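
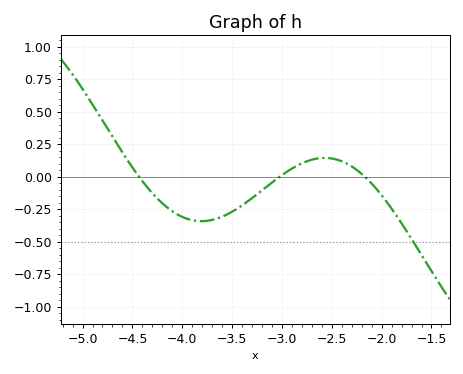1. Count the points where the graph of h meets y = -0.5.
1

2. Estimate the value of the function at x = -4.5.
0.07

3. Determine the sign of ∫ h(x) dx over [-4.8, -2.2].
negative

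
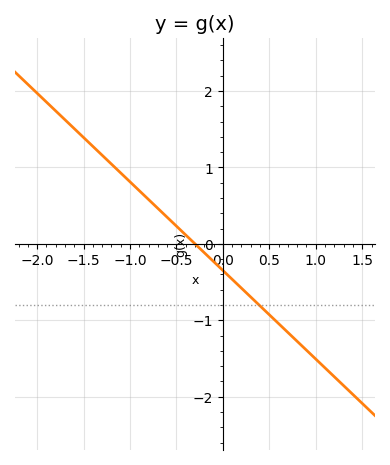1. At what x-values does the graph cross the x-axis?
-0.3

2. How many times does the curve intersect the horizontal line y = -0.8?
1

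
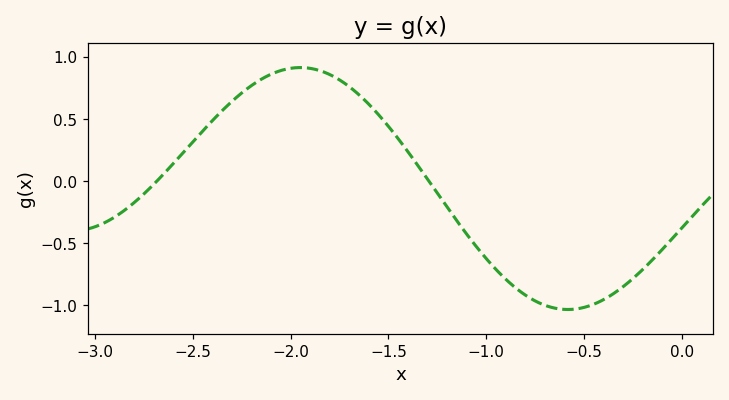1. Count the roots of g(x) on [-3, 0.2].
2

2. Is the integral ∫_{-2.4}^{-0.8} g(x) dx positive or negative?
positive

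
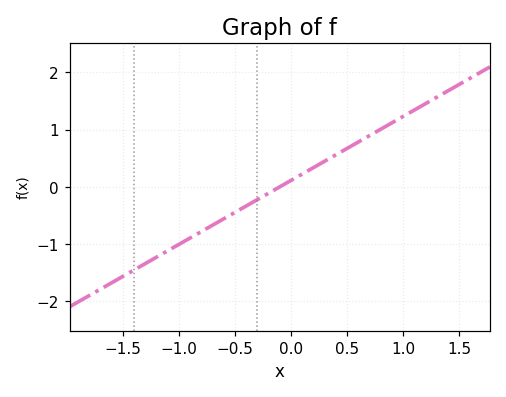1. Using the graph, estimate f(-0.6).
-0.6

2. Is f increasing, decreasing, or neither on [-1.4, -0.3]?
increasing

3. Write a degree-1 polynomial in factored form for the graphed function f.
y = 1.12(x + 0.1)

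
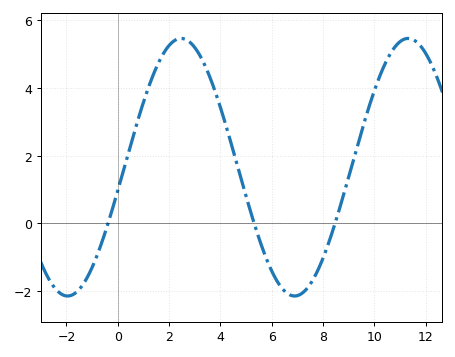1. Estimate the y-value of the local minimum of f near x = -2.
-2.2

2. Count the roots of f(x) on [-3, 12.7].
3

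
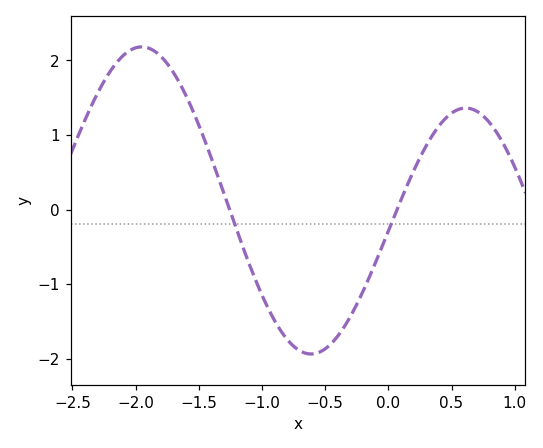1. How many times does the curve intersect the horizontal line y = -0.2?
2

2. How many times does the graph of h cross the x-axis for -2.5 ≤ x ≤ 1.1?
2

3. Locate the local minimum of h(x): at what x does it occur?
-0.6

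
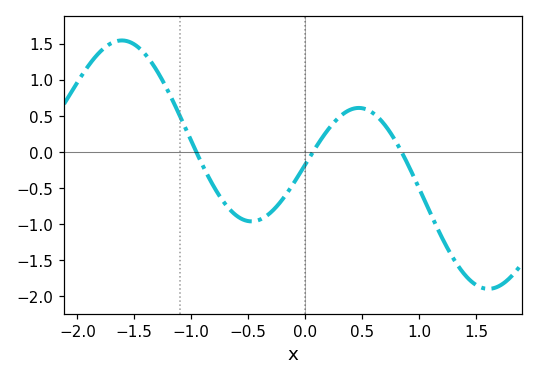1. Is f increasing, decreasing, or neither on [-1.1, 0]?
neither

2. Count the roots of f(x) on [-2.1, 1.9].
3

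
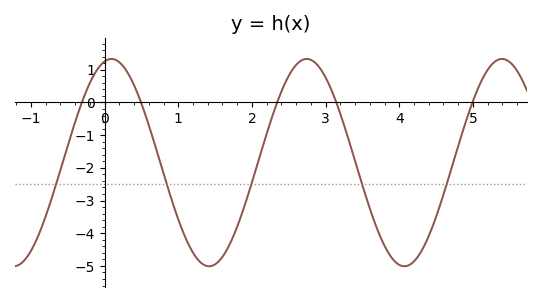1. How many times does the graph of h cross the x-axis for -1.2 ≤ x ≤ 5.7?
5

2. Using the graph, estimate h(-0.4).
-0.597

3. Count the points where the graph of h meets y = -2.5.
5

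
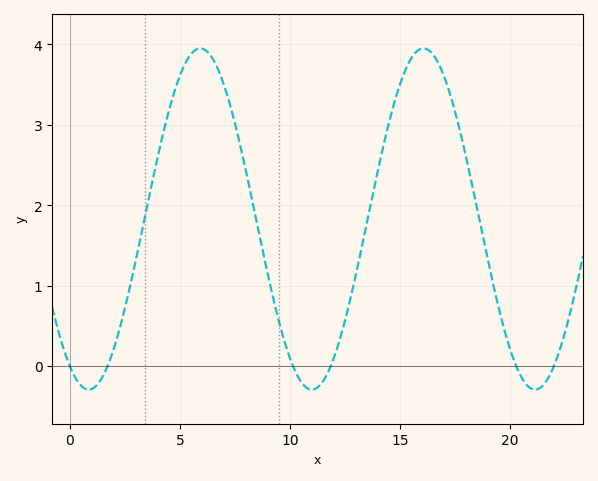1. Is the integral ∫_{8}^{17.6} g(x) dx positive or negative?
positive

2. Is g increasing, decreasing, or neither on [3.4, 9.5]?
neither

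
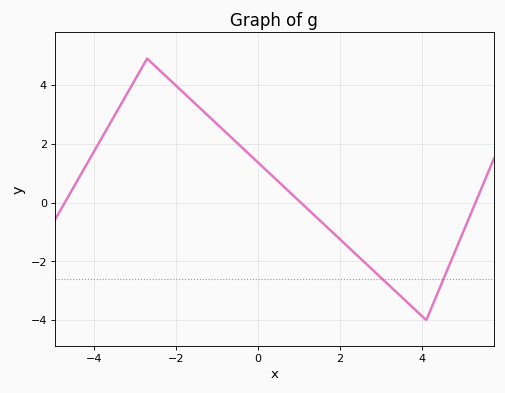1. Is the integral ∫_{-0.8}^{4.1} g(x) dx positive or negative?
negative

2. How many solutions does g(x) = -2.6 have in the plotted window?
2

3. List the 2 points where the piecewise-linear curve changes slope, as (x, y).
(-2.7, 4.9); (4.1, -4)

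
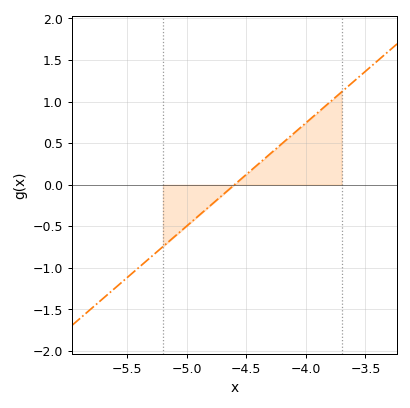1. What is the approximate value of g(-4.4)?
0.25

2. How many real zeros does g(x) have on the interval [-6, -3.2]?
1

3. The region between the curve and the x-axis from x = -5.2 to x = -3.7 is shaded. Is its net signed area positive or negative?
positive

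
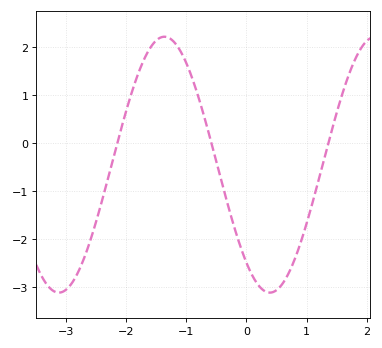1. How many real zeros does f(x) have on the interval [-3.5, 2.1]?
3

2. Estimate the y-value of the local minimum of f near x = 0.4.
-3.1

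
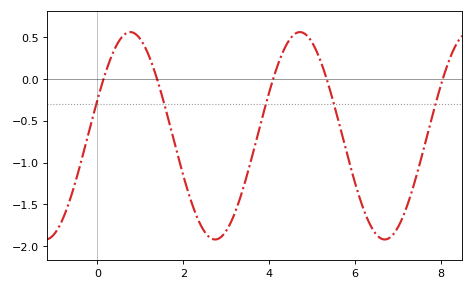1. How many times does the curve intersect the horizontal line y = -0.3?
5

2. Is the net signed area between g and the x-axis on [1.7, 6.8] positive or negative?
negative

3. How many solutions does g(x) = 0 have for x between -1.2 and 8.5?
5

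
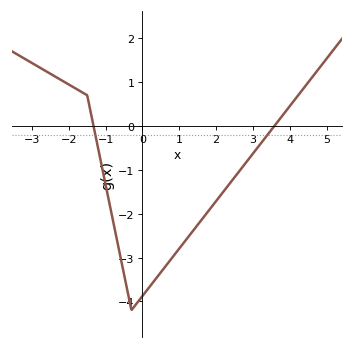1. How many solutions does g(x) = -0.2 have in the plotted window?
2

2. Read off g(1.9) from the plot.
-1.8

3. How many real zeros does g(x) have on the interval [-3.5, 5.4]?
2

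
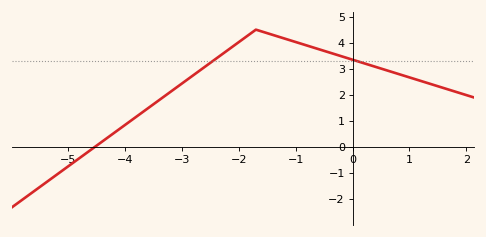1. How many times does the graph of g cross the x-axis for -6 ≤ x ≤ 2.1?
1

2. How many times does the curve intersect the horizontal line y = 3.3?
2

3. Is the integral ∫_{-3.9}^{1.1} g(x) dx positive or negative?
positive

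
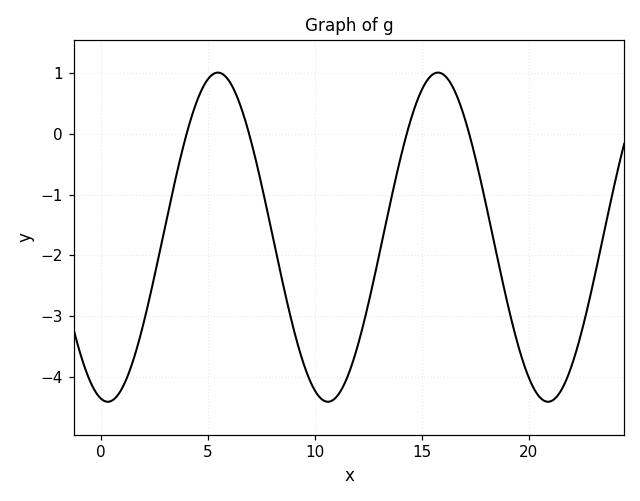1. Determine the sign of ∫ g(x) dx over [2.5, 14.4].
negative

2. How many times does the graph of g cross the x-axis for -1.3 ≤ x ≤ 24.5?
4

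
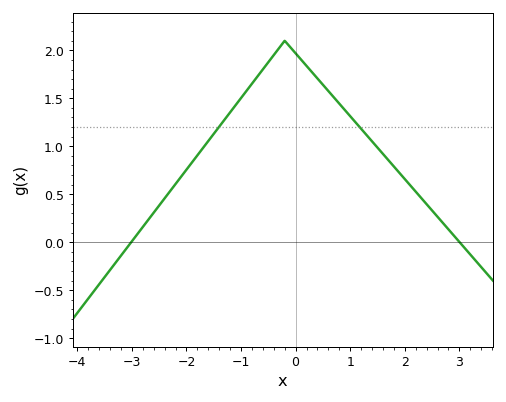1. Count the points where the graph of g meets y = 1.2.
2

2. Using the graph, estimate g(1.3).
1.1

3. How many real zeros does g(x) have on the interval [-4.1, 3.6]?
2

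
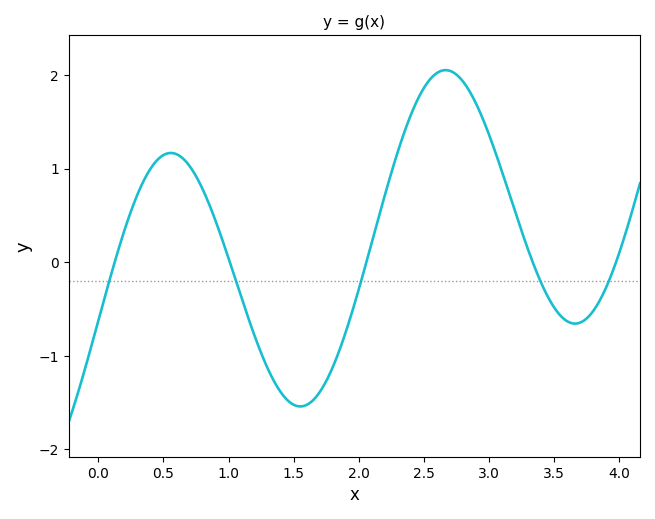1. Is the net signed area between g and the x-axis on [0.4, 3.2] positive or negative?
positive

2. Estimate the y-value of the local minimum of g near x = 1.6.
-1.54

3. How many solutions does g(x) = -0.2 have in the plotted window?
5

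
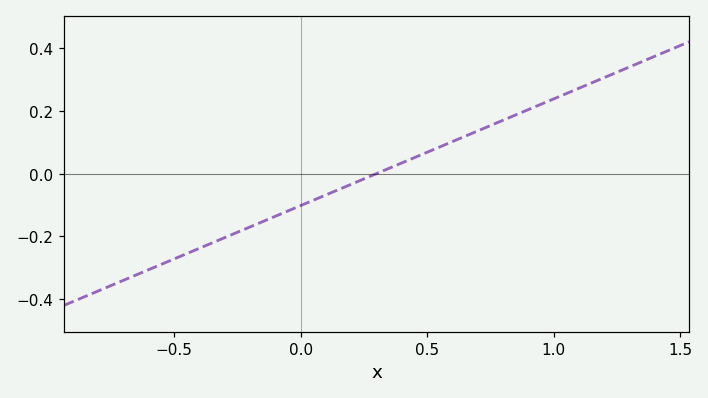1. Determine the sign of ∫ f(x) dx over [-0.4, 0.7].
negative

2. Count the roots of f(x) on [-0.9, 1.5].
1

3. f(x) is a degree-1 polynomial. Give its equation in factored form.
y = 0.34(x - 0.3)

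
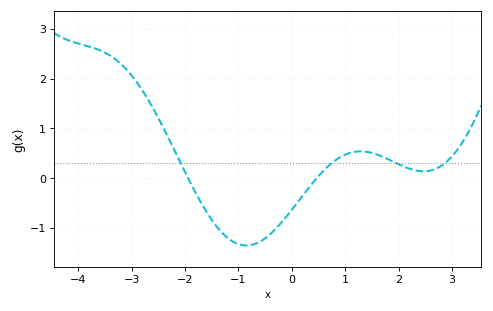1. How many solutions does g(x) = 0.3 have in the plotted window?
4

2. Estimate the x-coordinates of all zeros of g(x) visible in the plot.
-2, 0.4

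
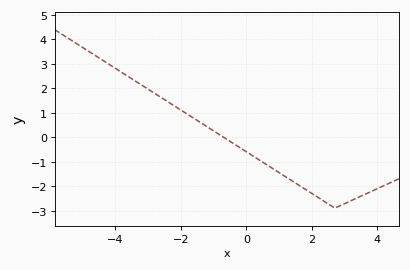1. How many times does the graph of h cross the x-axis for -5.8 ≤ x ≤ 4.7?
1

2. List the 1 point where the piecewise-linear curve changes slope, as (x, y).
(2.7, -2.9)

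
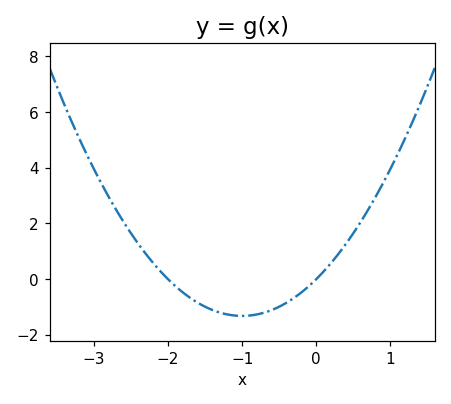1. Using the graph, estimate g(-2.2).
0.581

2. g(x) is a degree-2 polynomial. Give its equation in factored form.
y = 1.32(x + 2)(x - 0)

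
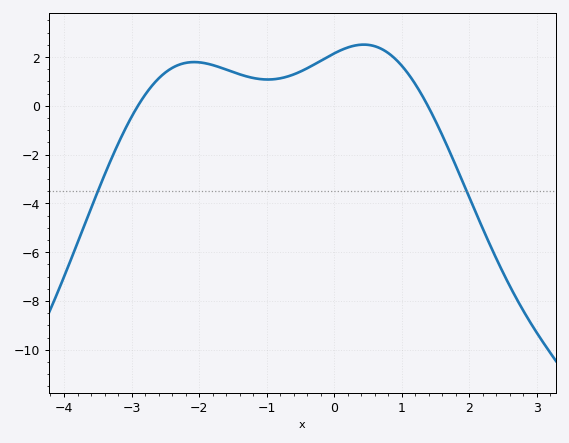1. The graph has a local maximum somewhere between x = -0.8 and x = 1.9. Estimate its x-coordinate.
0.4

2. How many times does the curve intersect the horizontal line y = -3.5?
2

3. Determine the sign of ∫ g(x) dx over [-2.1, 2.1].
positive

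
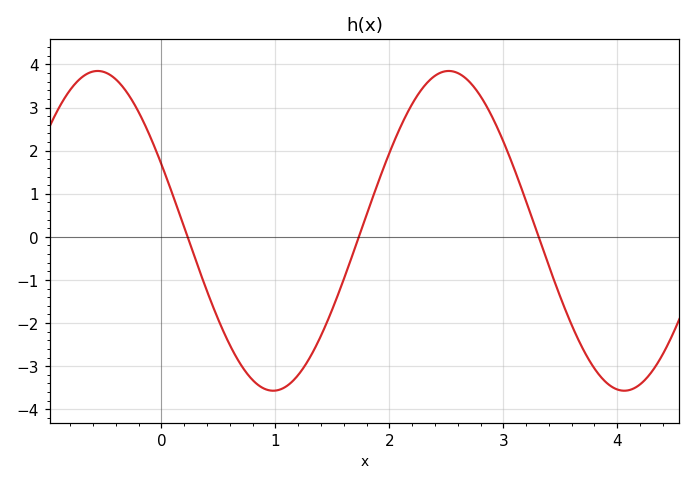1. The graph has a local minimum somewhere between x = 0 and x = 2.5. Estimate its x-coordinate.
1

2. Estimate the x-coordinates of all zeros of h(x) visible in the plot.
0.2, 1.7, 3.3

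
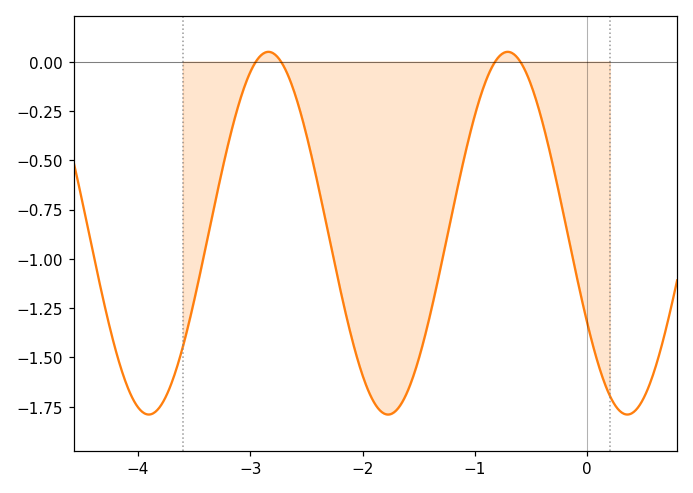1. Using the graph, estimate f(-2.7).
-0.05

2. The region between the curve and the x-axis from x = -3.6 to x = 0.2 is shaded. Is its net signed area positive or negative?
negative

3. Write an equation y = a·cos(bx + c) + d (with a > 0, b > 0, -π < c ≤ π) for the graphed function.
y = 0.92cos(3x + 2.1) - 0.87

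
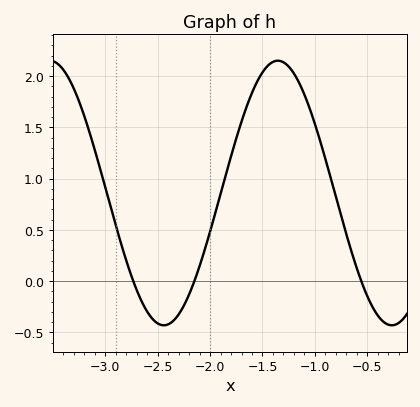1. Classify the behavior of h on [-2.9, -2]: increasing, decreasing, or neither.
neither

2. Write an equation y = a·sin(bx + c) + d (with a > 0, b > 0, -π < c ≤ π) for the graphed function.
y = 1.29sin(2.9x - 0.8) + 0.86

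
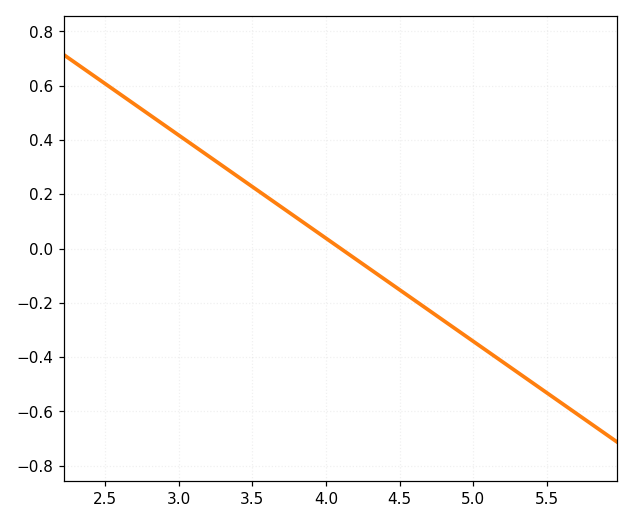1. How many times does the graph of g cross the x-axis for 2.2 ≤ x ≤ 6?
1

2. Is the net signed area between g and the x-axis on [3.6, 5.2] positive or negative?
negative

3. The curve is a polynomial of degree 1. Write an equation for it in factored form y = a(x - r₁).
y = -0.38(x - 4.1)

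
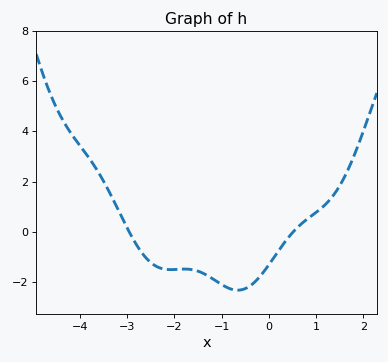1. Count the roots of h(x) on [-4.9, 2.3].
2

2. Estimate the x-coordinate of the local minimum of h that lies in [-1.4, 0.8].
-0.7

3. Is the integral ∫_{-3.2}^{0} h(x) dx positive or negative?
negative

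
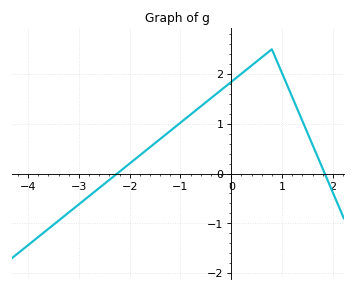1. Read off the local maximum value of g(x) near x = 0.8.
2.5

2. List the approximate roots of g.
-2.25, 1.84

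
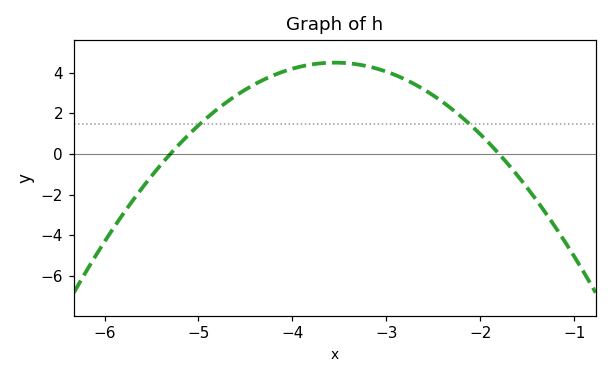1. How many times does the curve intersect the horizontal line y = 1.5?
2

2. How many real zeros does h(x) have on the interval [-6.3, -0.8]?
2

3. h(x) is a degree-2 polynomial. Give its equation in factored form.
y = -1.47(x + 5.3)(x + 1.8)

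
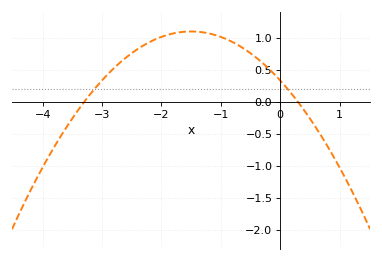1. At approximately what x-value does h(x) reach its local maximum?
-1.5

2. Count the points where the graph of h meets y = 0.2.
2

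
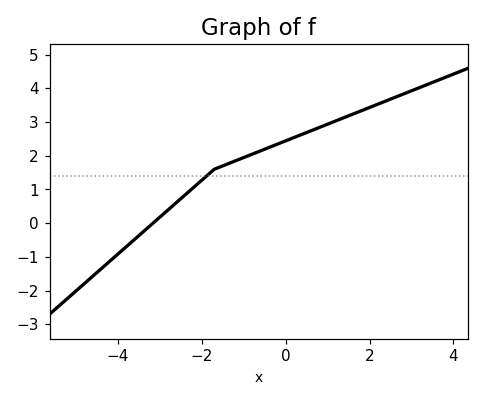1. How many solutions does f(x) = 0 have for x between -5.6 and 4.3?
1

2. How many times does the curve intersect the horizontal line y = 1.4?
1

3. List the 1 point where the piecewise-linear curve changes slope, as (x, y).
(-1.7, 1.6)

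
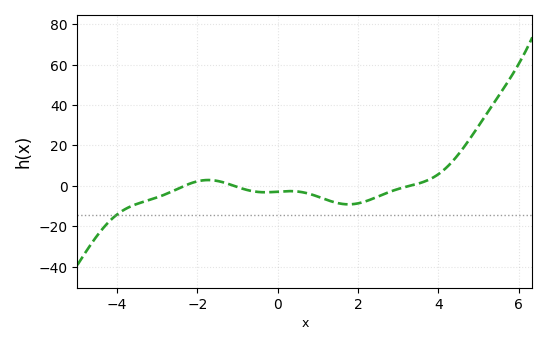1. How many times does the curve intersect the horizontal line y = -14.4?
1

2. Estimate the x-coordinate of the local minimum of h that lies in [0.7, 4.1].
1.76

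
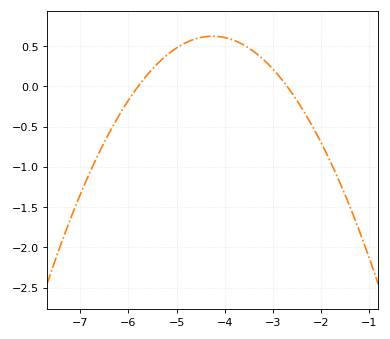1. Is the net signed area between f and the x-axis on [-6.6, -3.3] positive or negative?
positive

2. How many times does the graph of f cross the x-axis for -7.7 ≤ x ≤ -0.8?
2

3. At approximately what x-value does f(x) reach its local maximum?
-4.2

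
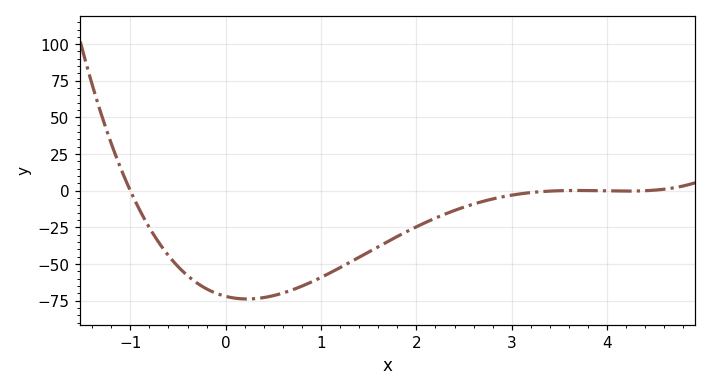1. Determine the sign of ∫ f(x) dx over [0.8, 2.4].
negative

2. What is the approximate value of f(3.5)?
0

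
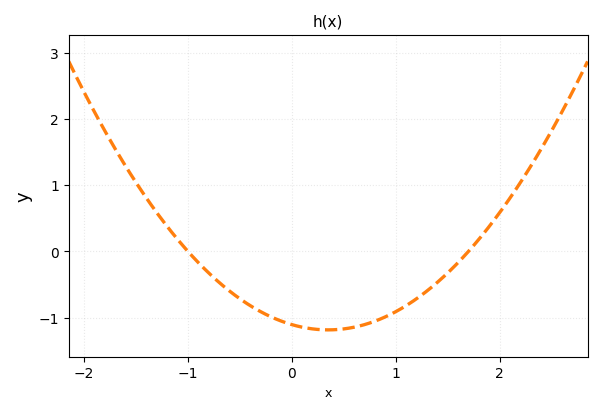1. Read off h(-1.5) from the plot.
1.04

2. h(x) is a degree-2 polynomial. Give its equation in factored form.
y = 0.65(x + 1)(x - 1.7)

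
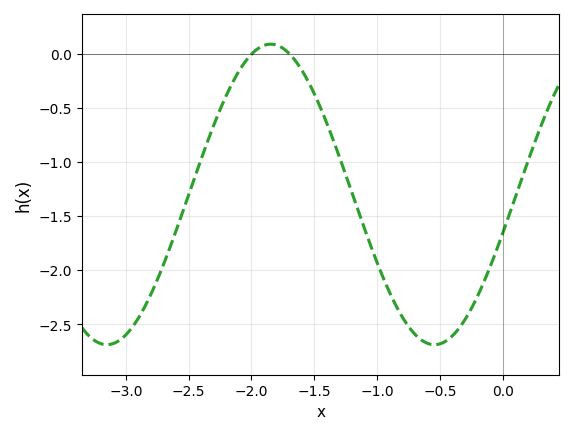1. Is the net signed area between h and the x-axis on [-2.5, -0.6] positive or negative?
negative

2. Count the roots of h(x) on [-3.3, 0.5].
2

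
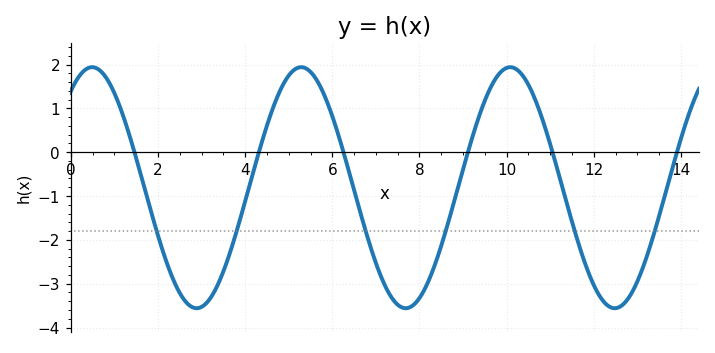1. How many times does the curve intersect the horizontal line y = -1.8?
6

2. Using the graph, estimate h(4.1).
-0.763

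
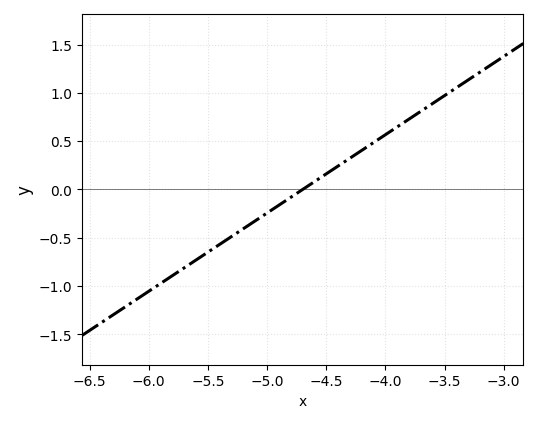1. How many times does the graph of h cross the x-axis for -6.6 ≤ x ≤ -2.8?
1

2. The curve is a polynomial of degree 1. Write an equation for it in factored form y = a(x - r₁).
y = 0.81(x + 4.7)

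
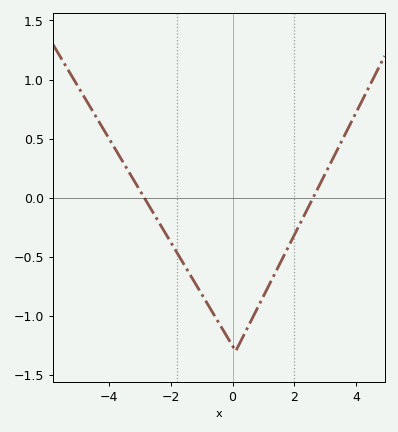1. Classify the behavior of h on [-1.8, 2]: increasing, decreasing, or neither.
neither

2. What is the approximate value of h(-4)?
0.5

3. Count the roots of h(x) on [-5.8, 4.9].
2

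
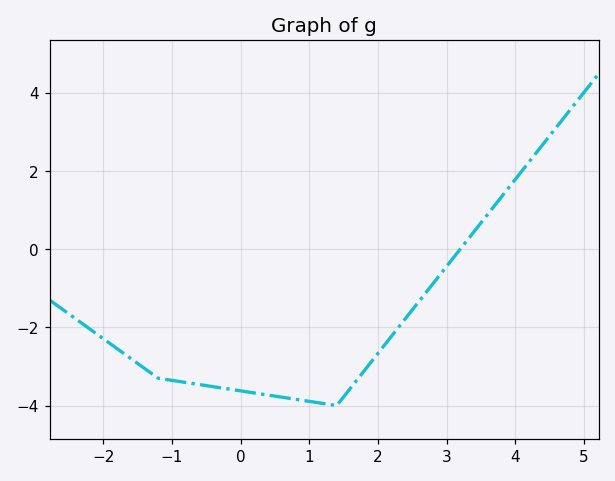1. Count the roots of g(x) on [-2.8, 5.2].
1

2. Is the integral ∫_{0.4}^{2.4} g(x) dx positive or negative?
negative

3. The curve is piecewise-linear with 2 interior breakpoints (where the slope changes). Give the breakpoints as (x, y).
(-1.2, -3.3); (1.4, -4)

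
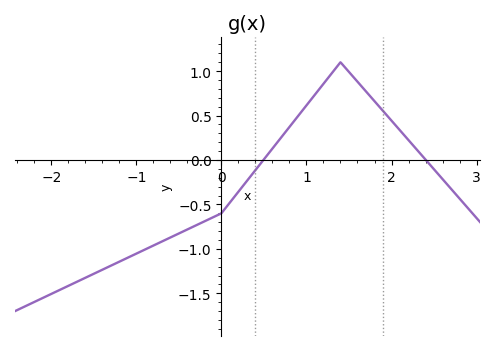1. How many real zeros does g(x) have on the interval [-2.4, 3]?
2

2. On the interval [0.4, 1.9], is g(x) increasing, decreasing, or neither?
neither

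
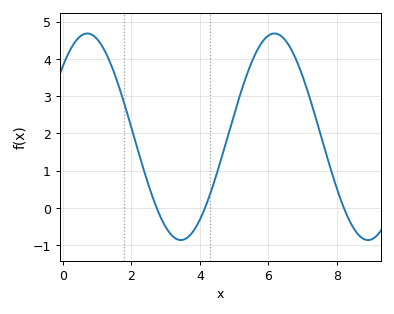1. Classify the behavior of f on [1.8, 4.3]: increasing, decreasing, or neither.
neither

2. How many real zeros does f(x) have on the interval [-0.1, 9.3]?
3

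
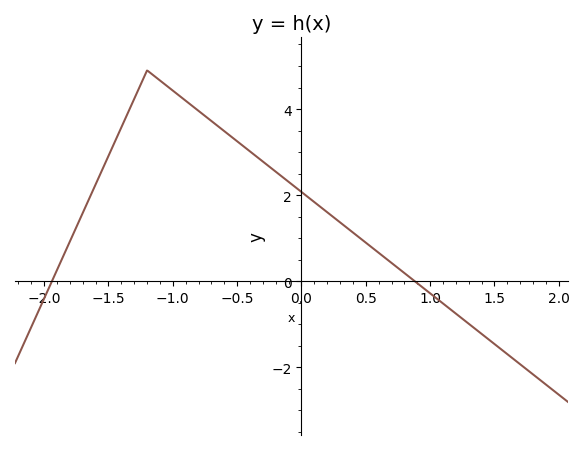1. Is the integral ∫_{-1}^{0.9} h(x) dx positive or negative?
positive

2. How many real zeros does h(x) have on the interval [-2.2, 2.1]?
2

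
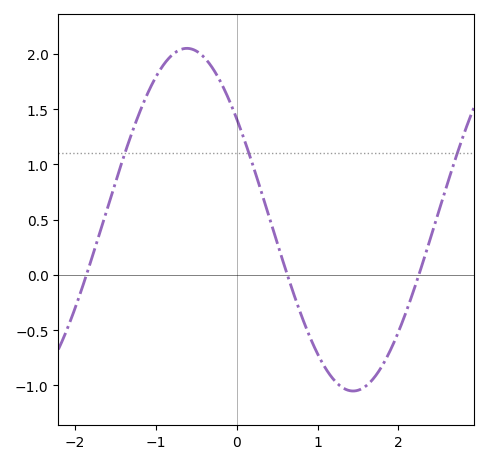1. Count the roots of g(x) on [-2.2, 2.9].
3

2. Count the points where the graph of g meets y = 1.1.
3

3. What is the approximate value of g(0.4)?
0.55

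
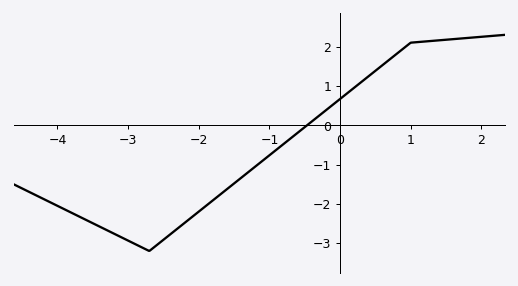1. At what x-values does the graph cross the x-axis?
-0.466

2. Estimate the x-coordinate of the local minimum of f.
-2.7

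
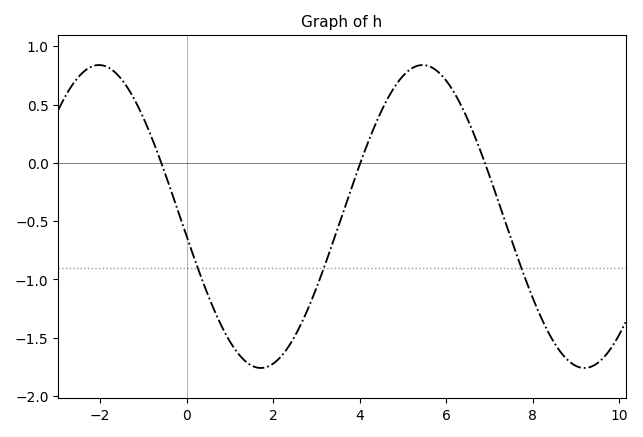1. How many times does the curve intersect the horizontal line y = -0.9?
3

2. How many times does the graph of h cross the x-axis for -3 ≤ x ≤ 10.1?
3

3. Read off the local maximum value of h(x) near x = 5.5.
0.85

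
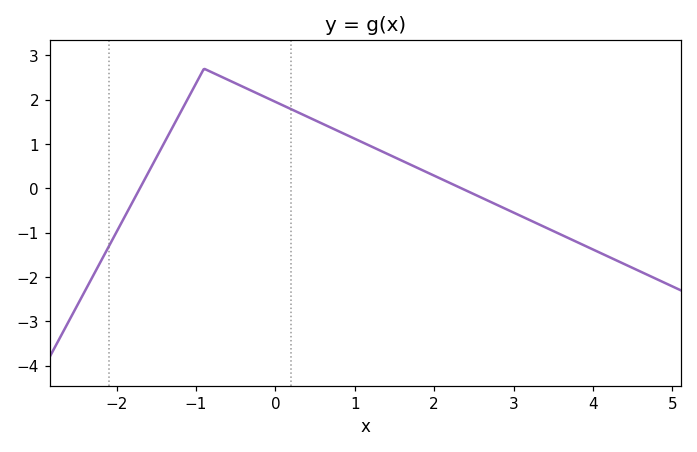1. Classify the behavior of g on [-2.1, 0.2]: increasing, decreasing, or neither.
neither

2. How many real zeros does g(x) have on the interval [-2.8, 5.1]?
2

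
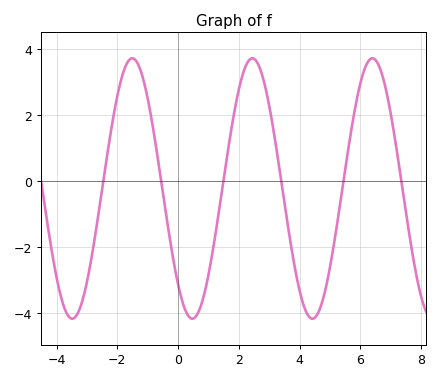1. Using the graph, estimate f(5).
-2.6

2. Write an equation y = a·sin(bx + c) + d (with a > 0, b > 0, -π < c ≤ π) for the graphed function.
y = 3.95sin(1.59x - 2.31) - 0.23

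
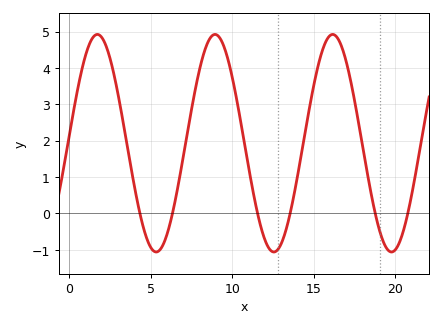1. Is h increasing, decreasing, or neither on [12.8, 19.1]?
neither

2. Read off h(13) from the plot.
-0.841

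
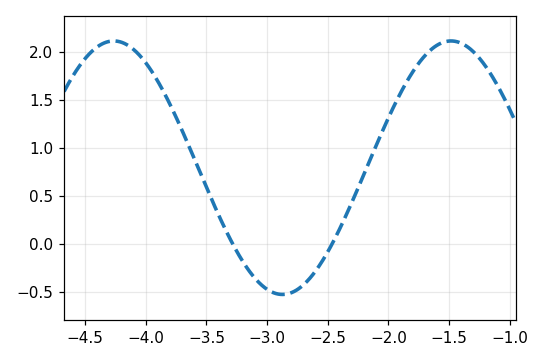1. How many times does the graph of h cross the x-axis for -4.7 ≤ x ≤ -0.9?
2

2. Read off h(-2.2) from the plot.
0.726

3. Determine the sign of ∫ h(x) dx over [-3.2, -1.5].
positive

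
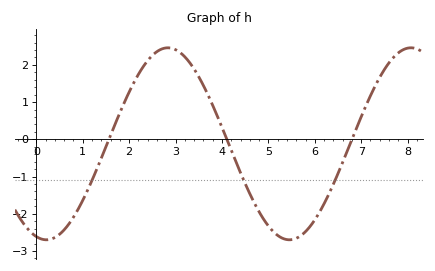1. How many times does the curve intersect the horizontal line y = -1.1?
3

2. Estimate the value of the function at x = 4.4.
-0.9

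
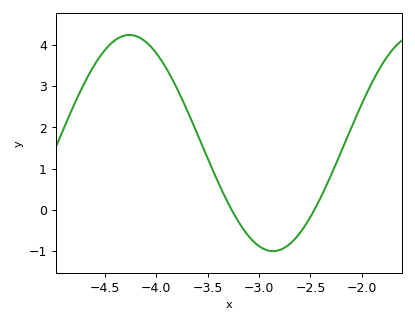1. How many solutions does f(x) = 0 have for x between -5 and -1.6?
2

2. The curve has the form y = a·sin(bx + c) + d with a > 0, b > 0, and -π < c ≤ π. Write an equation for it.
y = 2.62sin(2.25x - 1.41) + 1.62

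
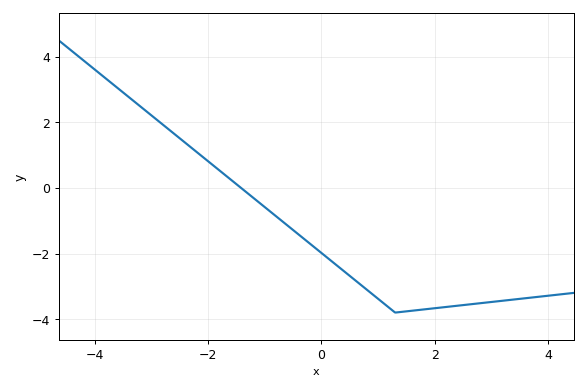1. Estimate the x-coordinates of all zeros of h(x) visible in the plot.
-1.4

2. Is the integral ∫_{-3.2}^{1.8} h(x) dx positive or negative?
negative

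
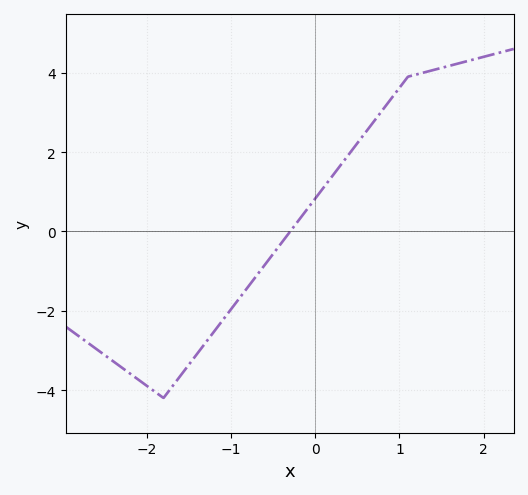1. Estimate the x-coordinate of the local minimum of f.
-1.8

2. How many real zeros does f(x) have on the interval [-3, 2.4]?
1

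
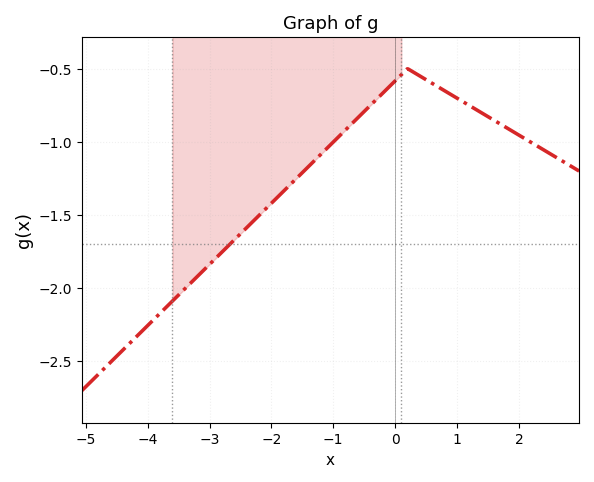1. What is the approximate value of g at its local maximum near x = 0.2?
-0.5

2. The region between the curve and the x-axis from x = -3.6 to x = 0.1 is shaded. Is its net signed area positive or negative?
negative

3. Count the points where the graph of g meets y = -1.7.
1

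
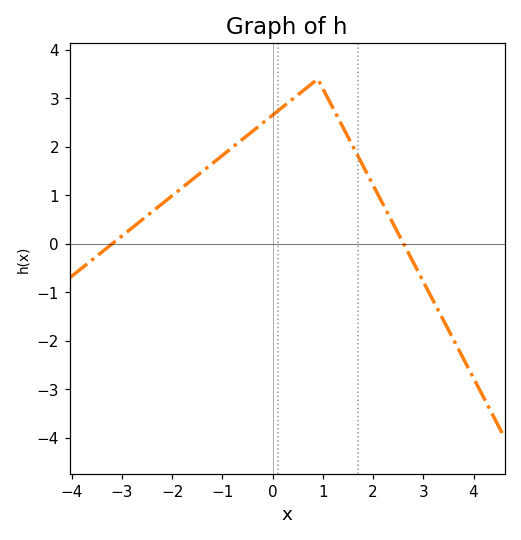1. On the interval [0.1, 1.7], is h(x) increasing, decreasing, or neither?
neither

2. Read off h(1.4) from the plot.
2.41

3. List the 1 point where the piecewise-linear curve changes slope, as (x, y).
(0.9, 3.4)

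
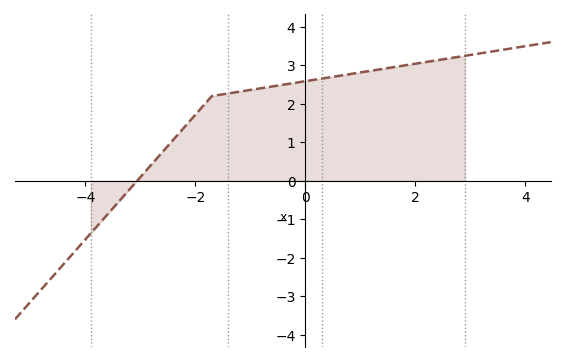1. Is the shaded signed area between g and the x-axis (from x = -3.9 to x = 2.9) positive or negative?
positive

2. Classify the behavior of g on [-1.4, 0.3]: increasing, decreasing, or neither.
increasing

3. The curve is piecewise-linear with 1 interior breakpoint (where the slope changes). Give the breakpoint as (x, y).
(-1.7, 2.2)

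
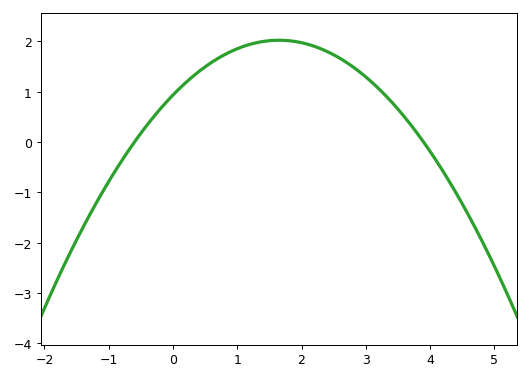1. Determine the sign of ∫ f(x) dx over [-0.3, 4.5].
positive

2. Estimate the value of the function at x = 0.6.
1.58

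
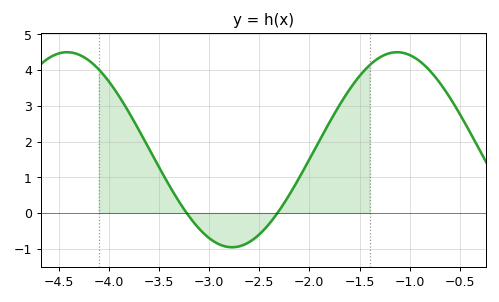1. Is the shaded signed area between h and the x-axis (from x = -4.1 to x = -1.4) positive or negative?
positive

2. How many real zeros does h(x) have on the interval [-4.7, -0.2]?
2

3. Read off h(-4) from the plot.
3.7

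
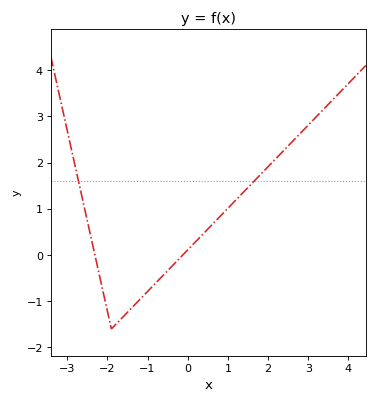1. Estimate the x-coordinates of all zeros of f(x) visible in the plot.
-2.4, -0.2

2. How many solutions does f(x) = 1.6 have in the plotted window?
2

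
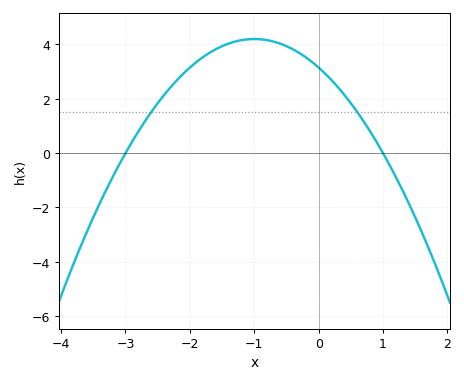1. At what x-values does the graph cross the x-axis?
-3, 1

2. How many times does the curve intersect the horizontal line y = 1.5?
2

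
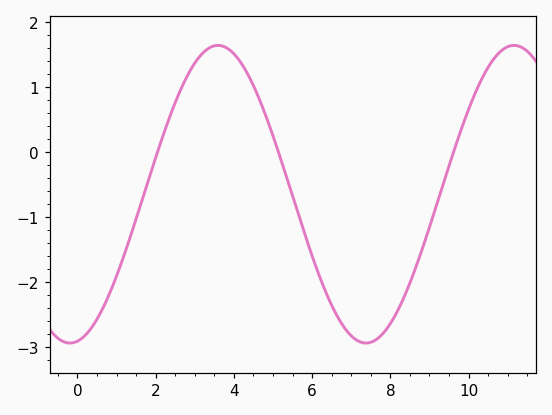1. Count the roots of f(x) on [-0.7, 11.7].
3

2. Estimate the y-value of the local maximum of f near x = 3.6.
1.6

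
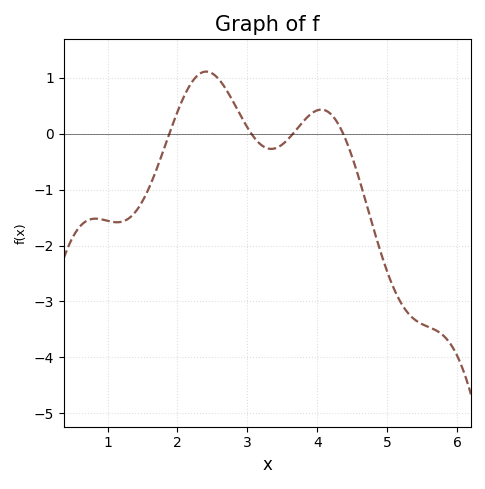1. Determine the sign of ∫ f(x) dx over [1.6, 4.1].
positive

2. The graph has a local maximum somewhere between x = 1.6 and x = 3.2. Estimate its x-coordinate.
2.4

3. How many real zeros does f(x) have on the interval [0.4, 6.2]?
4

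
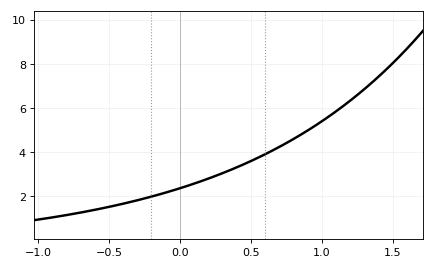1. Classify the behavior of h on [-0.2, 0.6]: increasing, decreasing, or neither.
increasing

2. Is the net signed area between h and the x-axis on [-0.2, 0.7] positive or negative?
positive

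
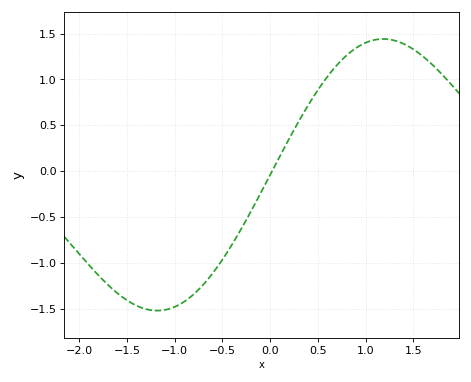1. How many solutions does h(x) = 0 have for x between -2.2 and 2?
1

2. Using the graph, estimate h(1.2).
1.45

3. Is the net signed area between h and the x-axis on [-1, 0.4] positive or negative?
negative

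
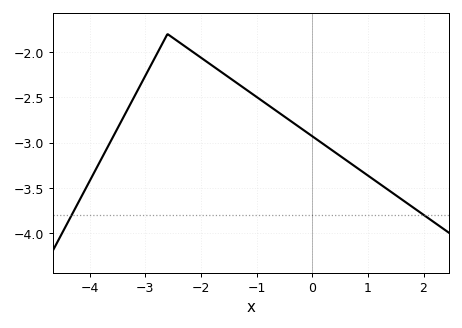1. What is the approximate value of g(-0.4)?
-2.76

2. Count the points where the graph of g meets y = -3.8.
2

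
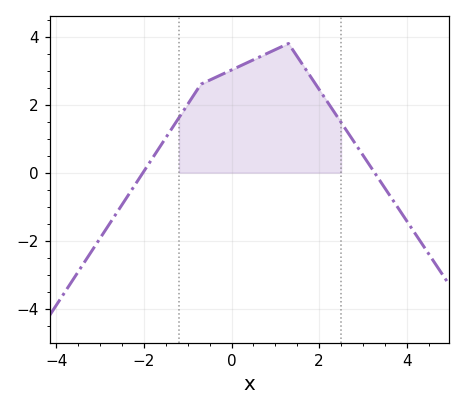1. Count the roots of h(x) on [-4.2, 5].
2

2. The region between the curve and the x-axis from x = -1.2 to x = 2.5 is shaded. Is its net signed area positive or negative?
positive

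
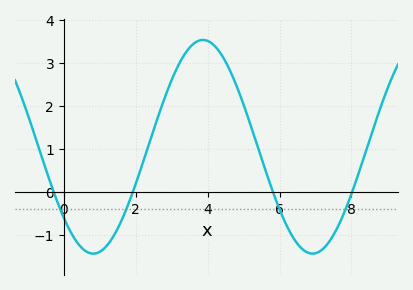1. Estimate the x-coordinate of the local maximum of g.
3.87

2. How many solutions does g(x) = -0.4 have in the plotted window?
4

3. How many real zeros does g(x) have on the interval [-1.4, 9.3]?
4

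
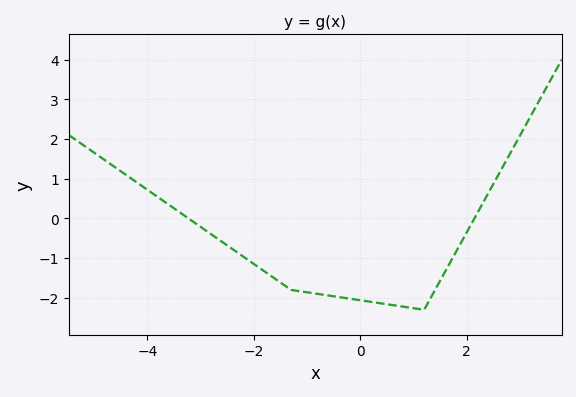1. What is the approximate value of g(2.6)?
1.11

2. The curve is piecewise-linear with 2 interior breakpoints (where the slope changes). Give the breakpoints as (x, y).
(-1.3, -1.8); (1.2, -2.3)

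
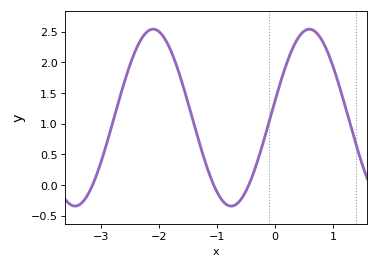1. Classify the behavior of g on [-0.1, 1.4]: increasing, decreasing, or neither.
neither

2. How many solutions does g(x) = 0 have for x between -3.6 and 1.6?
3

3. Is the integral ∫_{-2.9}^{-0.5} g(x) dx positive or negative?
positive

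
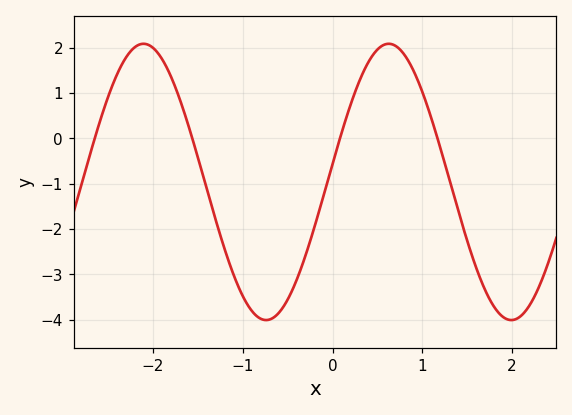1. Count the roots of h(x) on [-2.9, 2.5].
4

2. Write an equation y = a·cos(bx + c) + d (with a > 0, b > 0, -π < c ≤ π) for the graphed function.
y = 3.05cos(2.3x - 1.44) - 0.96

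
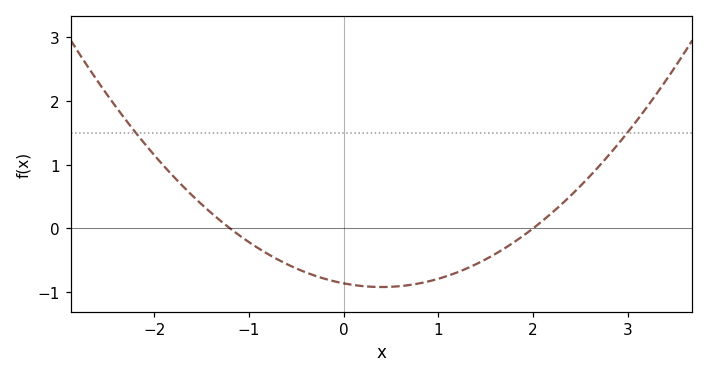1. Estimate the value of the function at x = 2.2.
0.245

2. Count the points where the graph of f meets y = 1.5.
2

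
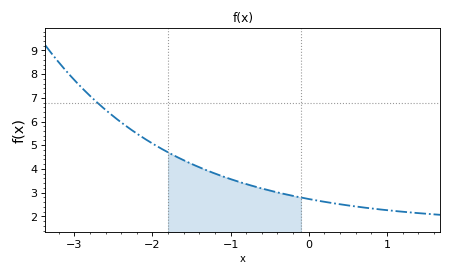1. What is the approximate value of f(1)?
2.26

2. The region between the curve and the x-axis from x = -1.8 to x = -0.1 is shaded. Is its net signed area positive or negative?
positive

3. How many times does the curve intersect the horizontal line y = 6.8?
1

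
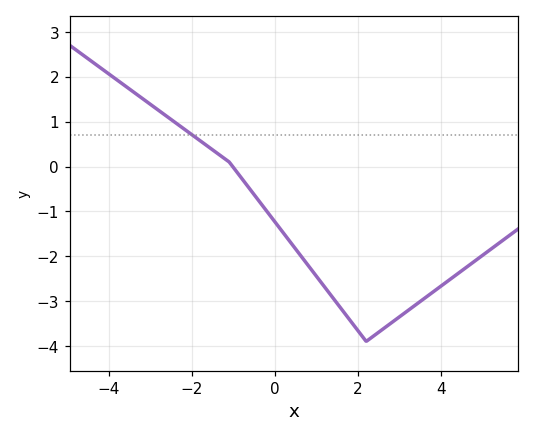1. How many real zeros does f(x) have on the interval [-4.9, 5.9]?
1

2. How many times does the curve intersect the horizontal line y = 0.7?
1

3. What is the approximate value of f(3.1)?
-3.28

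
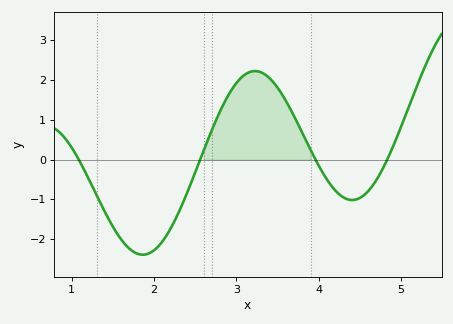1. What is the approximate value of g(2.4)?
-0.8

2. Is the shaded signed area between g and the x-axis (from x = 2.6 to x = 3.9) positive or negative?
positive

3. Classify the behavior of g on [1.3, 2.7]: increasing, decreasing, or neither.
neither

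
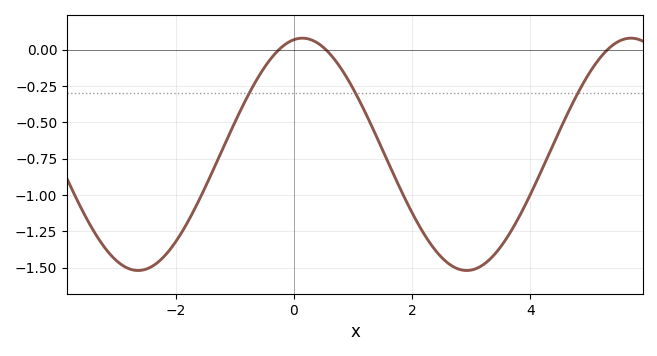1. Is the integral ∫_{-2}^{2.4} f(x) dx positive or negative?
negative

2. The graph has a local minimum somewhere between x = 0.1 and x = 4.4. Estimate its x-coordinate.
3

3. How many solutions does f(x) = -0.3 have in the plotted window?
3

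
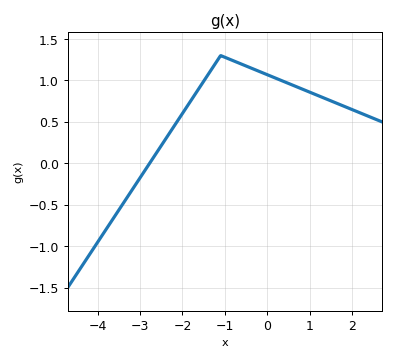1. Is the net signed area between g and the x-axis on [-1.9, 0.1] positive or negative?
positive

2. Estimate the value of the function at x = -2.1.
0.5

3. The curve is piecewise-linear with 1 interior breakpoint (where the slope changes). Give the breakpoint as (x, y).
(-1.1, 1.3)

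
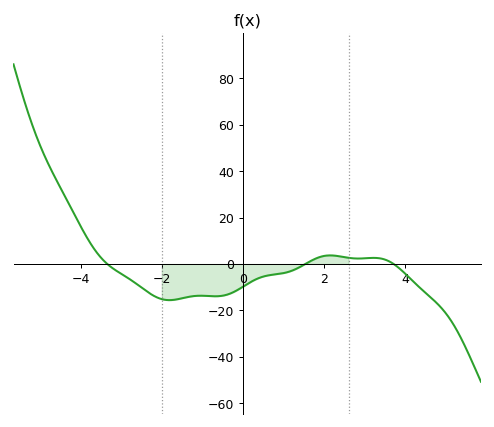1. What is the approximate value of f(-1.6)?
-15.2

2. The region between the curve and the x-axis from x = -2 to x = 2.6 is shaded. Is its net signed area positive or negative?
negative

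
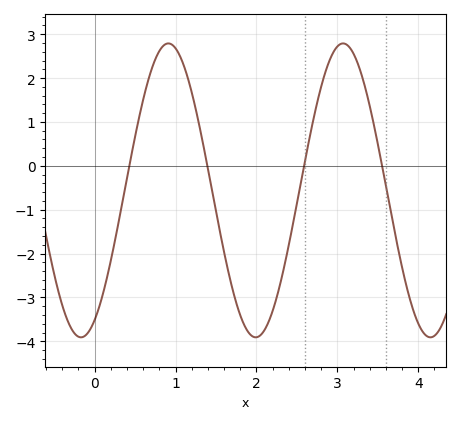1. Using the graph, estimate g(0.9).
2.8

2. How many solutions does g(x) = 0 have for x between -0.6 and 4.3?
4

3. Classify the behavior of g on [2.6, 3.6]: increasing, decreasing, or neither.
neither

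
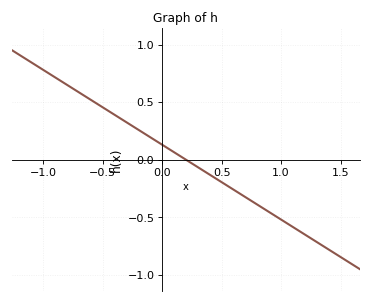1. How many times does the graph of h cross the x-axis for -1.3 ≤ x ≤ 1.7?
1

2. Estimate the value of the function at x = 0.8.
-0.4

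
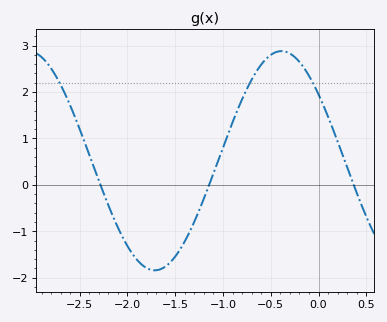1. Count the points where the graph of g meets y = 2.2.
3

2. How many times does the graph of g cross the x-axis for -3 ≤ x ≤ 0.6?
3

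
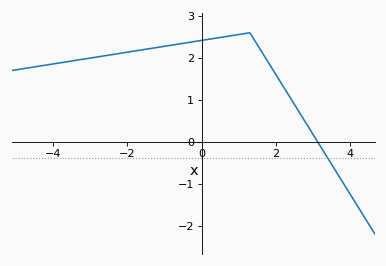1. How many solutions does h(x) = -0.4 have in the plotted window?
1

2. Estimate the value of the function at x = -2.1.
2.12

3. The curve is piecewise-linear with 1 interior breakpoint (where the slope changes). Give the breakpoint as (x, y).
(1.3, 2.6)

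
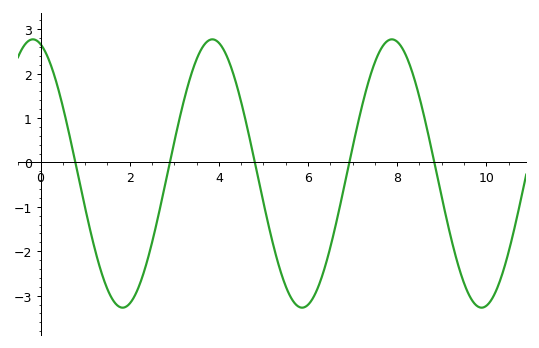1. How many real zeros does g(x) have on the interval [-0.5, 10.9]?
5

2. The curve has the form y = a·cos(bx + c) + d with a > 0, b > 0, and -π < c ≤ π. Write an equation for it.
y = 3.02cos(1.6x + 0.27) - 0.25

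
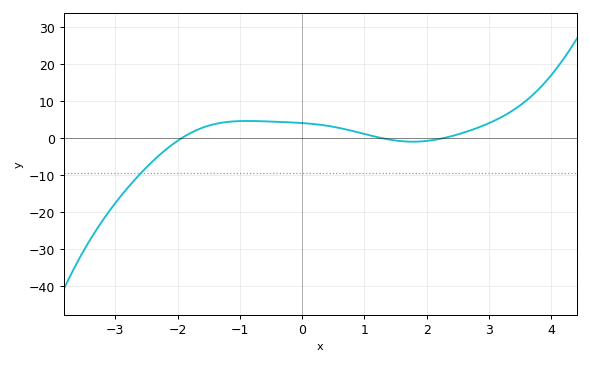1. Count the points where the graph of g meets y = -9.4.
1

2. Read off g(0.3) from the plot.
3.61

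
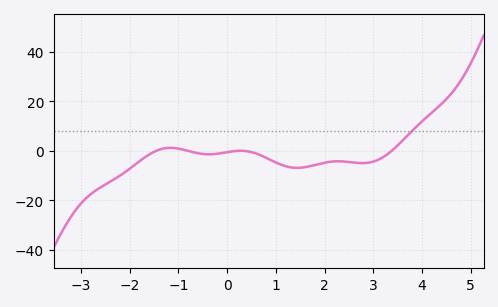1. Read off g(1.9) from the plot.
-5.18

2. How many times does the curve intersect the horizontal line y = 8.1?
1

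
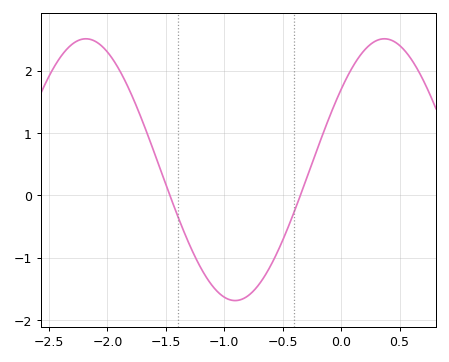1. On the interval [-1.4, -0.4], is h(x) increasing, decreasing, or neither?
neither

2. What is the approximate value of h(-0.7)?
-1.42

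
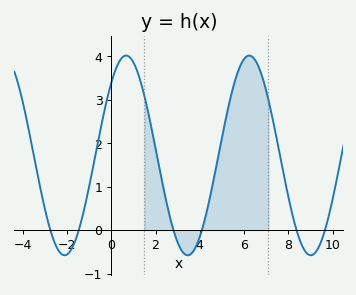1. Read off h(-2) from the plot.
-0.563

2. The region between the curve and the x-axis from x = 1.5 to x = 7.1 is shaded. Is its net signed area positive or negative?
positive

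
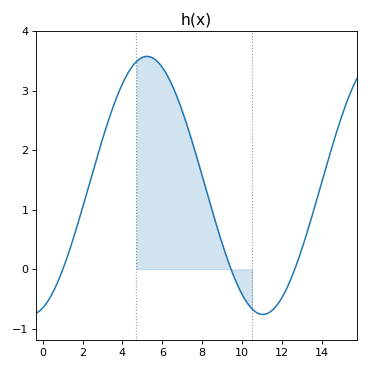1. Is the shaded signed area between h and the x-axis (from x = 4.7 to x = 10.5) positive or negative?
positive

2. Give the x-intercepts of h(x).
1.01, 9.45, 12.6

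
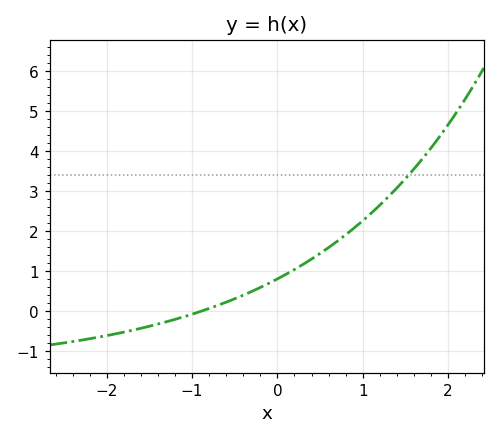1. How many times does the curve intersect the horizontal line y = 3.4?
1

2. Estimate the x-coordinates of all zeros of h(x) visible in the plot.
-0.898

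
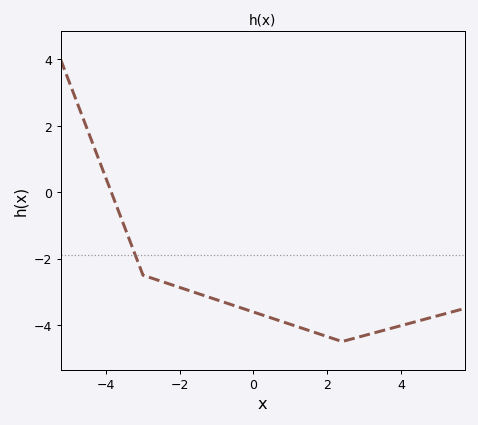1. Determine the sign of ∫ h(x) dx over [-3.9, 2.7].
negative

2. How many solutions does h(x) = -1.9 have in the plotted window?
1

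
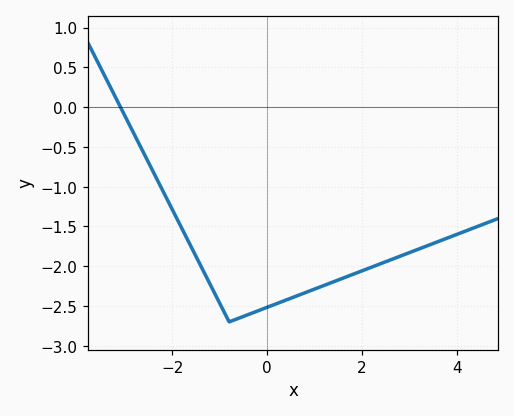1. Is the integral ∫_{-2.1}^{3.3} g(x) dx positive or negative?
negative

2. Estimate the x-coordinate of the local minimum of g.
-0.8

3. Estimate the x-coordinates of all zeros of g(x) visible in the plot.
-3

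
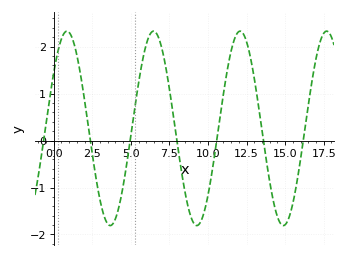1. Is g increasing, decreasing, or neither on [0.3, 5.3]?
neither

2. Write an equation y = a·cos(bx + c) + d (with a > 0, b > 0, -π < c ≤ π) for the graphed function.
y = 2.07cos(1.12x - 0.962) + 0.26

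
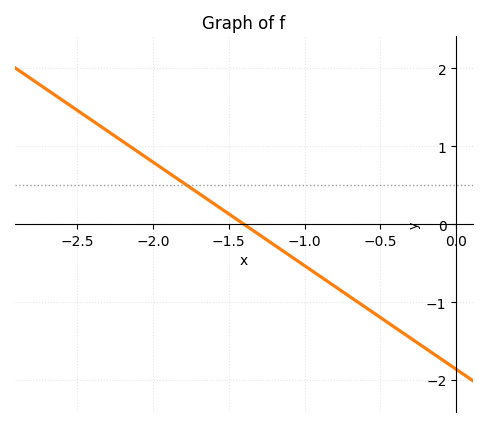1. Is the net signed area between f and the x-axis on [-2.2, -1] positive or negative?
positive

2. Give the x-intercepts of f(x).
-1.4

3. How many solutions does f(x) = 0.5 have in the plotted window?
1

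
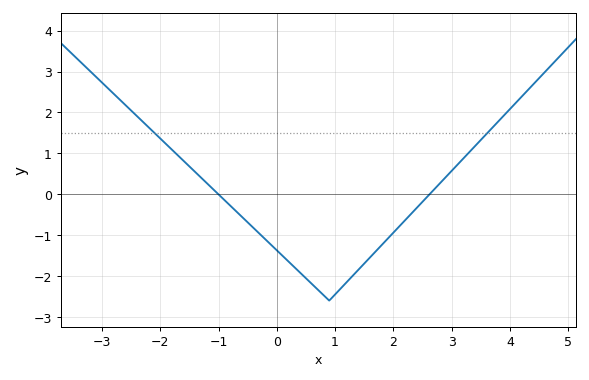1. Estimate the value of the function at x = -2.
1.36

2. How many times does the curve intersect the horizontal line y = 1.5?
2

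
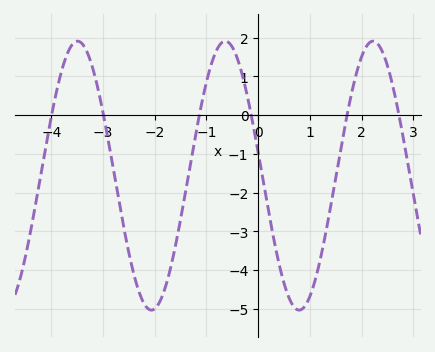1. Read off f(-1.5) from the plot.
-2.68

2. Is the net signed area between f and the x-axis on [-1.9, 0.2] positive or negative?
negative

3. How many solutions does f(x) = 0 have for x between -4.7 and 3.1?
6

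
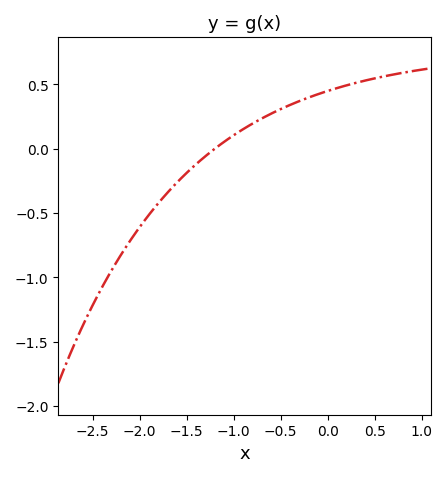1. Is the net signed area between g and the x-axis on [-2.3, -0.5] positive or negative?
negative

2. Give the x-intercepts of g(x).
-1.2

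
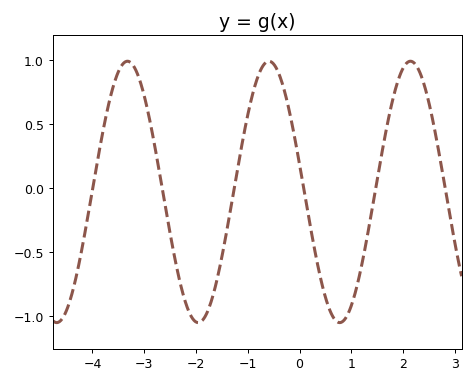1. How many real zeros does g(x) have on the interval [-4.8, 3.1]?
6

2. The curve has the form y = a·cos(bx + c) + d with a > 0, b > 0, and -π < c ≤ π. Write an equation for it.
y = 1.02cos(2.3x + 1.4) - 0.03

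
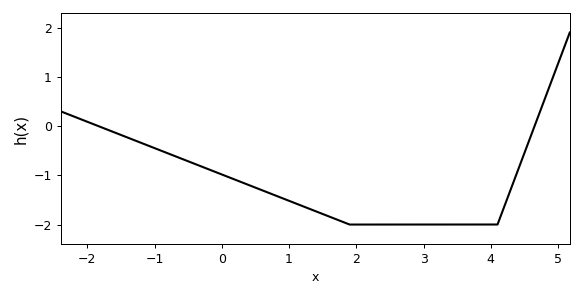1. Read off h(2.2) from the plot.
-2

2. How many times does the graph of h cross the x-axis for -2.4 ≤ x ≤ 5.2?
2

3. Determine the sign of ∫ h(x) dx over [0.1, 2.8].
negative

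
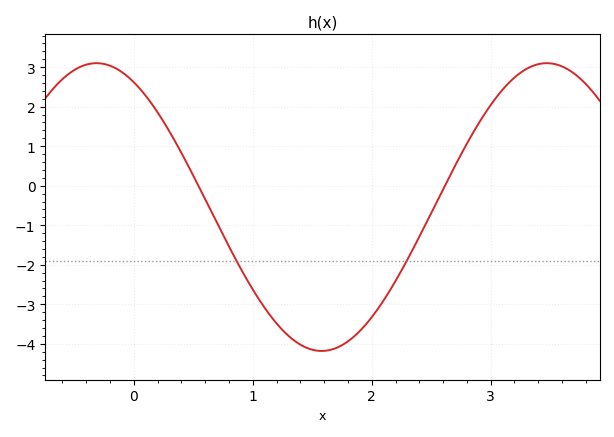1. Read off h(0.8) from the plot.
-1.54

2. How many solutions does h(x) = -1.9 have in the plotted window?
2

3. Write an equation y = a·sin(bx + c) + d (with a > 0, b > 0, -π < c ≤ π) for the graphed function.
y = 3.64sin(1.66x + 2.09) - 0.54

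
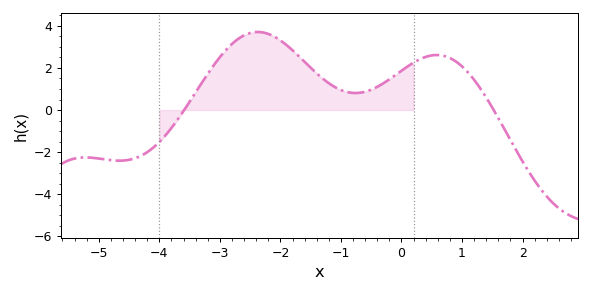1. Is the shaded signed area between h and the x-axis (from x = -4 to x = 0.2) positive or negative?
positive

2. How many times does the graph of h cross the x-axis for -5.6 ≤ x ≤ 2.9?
2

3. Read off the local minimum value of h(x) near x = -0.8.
0.809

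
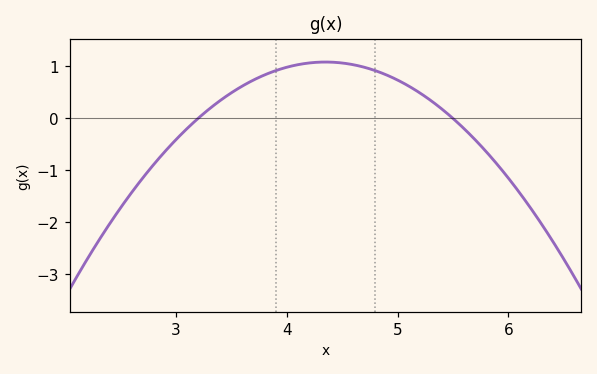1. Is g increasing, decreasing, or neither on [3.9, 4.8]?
neither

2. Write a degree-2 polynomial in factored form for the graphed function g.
y = -0.82(x - 3.2)(x - 5.5)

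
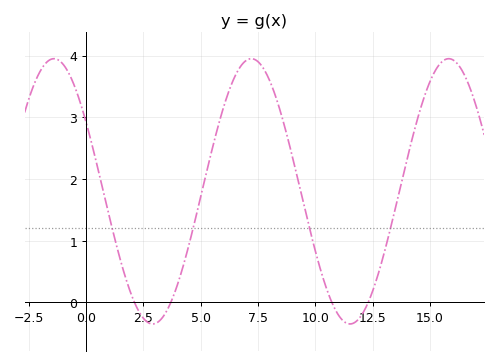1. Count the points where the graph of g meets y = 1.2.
4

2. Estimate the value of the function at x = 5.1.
1.87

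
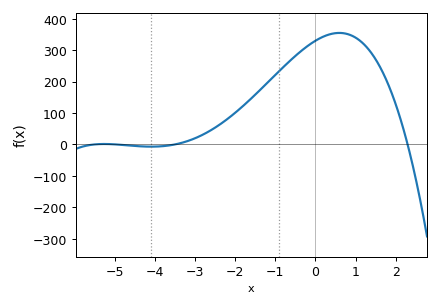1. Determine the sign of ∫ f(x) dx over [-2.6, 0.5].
positive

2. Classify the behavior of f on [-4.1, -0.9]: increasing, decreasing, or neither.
increasing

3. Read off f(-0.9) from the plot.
234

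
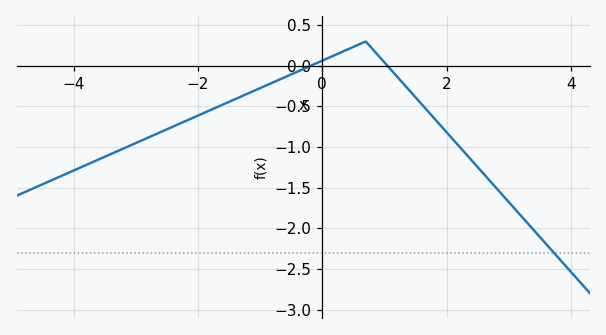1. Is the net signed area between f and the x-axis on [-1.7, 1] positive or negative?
negative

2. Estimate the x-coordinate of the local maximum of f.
0.699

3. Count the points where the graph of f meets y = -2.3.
1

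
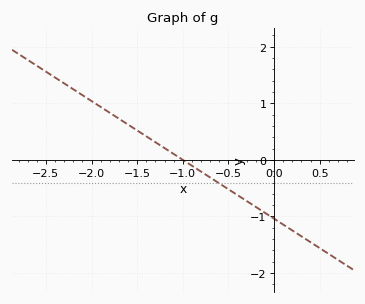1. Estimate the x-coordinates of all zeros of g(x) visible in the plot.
-1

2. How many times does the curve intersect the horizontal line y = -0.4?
1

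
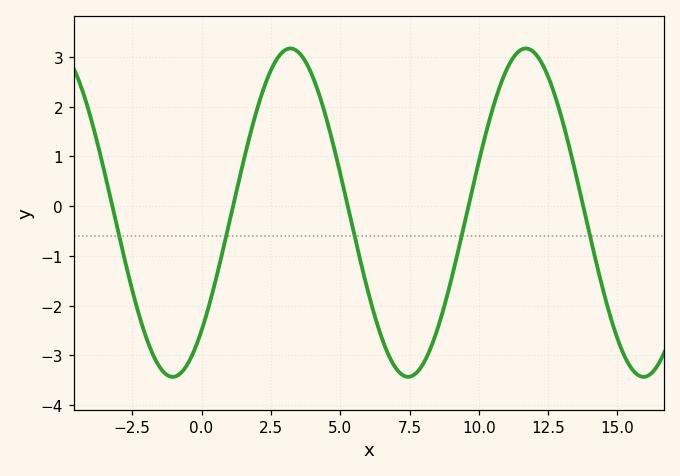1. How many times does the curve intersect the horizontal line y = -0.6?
5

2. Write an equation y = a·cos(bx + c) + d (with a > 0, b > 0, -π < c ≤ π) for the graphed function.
y = 3.3cos(0.74x - 2.4) - 0.13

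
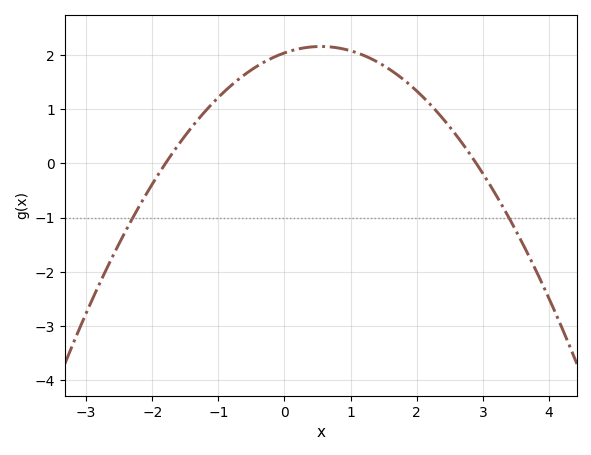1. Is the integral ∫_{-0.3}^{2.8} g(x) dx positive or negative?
positive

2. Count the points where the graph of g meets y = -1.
2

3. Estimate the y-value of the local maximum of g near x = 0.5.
2.2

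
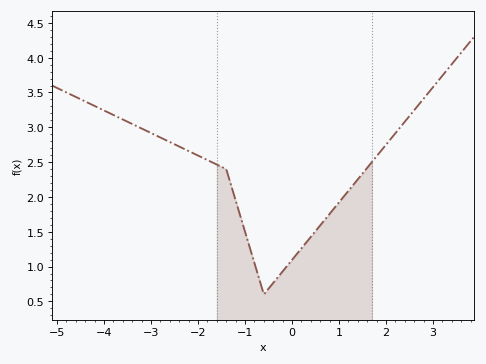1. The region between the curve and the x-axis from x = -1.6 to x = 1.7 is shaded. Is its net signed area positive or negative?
positive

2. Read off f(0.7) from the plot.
1.7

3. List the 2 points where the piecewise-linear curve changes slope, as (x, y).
(-1.4, 2.4); (-0.6, 0.6)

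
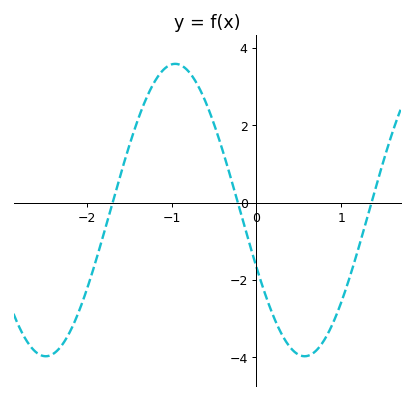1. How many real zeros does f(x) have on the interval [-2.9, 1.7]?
3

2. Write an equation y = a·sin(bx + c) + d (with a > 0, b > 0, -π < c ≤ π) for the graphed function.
y = 3.78sin(2.1x - 2.7) - 0.19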